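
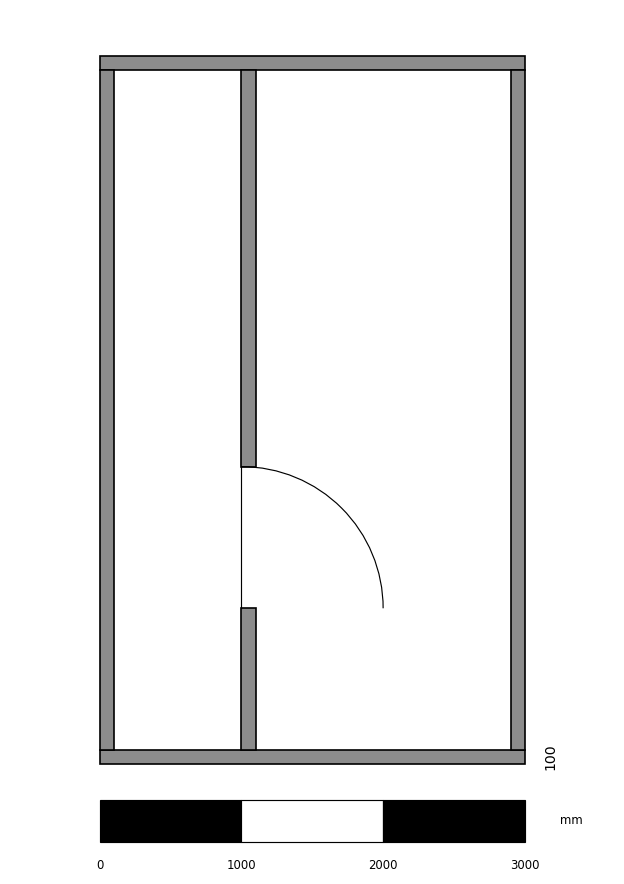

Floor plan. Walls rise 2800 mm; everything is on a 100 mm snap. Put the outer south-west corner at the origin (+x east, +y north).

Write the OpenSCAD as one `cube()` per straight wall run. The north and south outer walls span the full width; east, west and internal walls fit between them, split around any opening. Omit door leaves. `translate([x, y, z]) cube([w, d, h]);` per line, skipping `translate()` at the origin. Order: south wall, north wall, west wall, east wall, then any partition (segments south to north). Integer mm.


cube([3000, 100, 2800]);
translate([0, 4900, 0]) cube([3000, 100, 2800]);
translate([0, 100, 0]) cube([100, 4800, 2800]);
translate([2900, 100, 0]) cube([100, 4800, 2800]);
translate([1000, 100, 0]) cube([100, 1000, 2800]);
translate([1000, 2100, 0]) cube([100, 2800, 2800]);


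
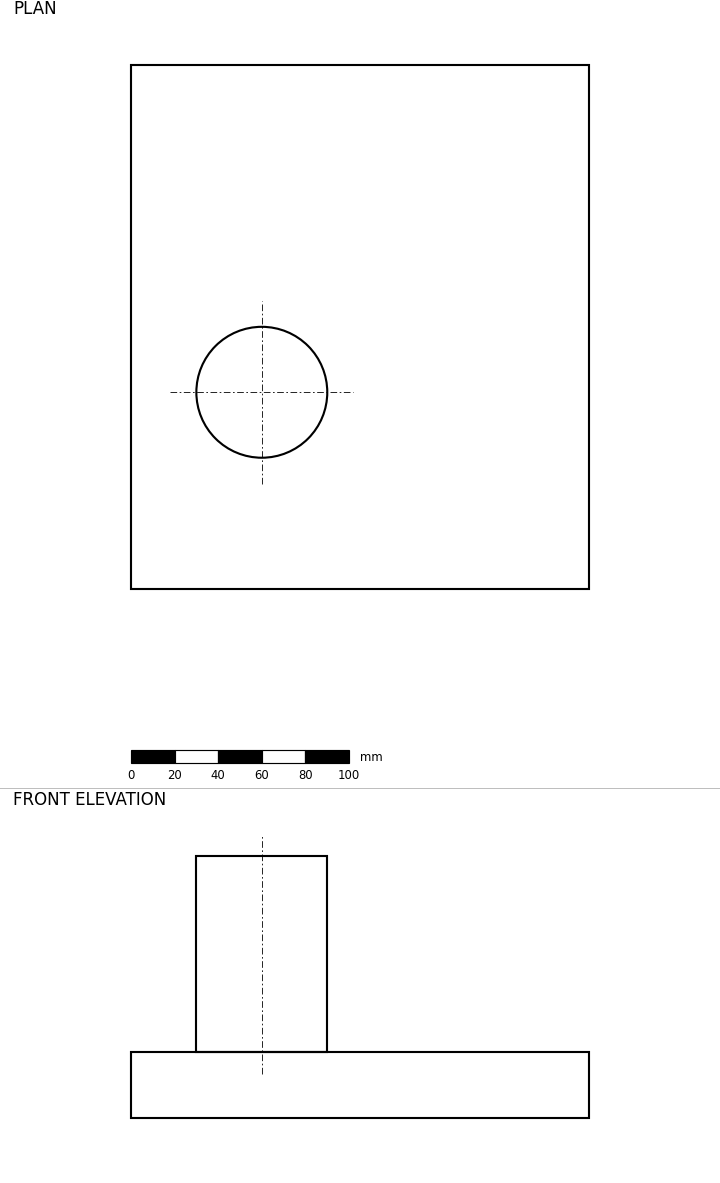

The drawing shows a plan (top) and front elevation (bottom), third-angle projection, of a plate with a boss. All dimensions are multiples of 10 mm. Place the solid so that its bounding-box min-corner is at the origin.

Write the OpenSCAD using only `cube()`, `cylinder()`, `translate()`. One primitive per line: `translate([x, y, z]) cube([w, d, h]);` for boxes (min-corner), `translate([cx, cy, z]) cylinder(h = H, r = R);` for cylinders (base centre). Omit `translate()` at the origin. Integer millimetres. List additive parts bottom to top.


cube([210, 240, 30]);
translate([60, 90, 30]) cylinder(h = 90, r = 30);


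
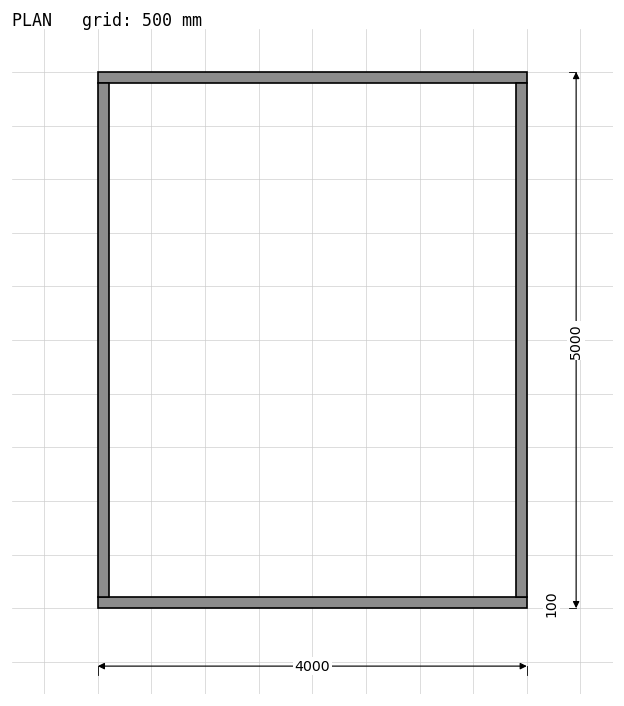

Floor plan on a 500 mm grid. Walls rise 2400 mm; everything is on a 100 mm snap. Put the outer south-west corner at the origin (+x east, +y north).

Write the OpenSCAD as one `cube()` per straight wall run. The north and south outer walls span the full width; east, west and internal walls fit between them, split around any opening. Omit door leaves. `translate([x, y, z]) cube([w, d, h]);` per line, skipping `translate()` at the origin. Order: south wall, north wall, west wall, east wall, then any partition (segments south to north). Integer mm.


cube([4000, 100, 2400]);
translate([0, 4900, 0]) cube([4000, 100, 2400]);
translate([0, 100, 0]) cube([100, 4800, 2400]);
translate([3900, 100, 0]) cube([100, 4800, 2400]);


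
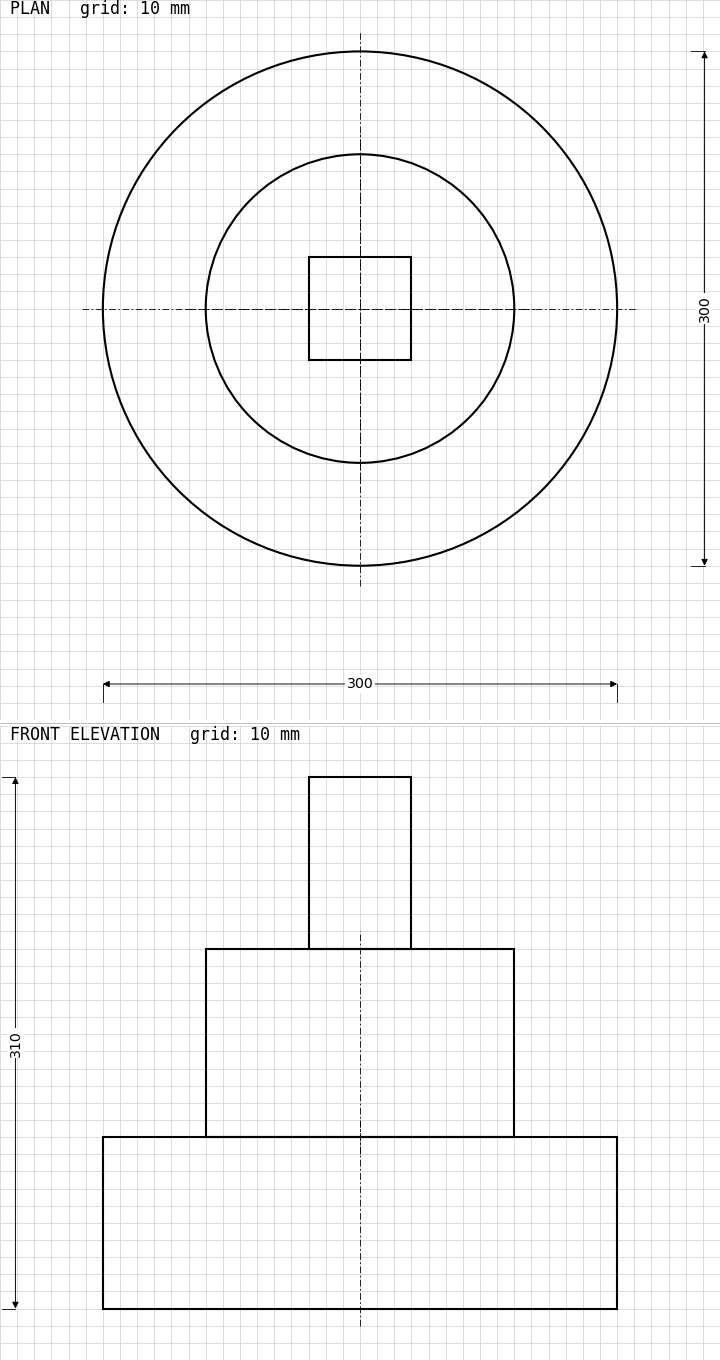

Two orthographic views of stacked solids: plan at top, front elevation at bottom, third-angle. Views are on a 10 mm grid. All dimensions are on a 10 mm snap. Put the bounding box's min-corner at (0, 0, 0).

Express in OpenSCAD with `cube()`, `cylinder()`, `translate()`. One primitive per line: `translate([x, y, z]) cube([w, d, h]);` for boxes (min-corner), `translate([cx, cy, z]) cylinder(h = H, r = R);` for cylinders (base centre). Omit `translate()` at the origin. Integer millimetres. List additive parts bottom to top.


translate([150, 150, 0]) cylinder(h = 100, r = 150);
translate([150, 150, 100]) cylinder(h = 110, r = 90);
translate([120, 120, 210]) cube([60, 60, 100]);


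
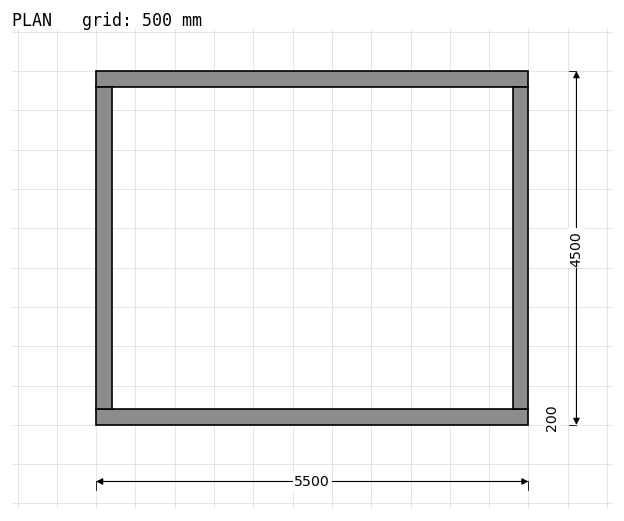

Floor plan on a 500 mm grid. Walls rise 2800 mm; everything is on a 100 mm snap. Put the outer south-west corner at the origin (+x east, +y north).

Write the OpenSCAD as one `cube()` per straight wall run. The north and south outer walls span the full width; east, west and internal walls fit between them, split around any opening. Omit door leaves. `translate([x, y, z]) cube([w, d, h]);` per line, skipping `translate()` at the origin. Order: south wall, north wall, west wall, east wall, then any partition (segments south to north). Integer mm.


cube([5500, 200, 2800]);
translate([0, 4300, 0]) cube([5500, 200, 2800]);
translate([0, 200, 0]) cube([200, 4100, 2800]);
translate([5300, 200, 0]) cube([200, 4100, 2800]);


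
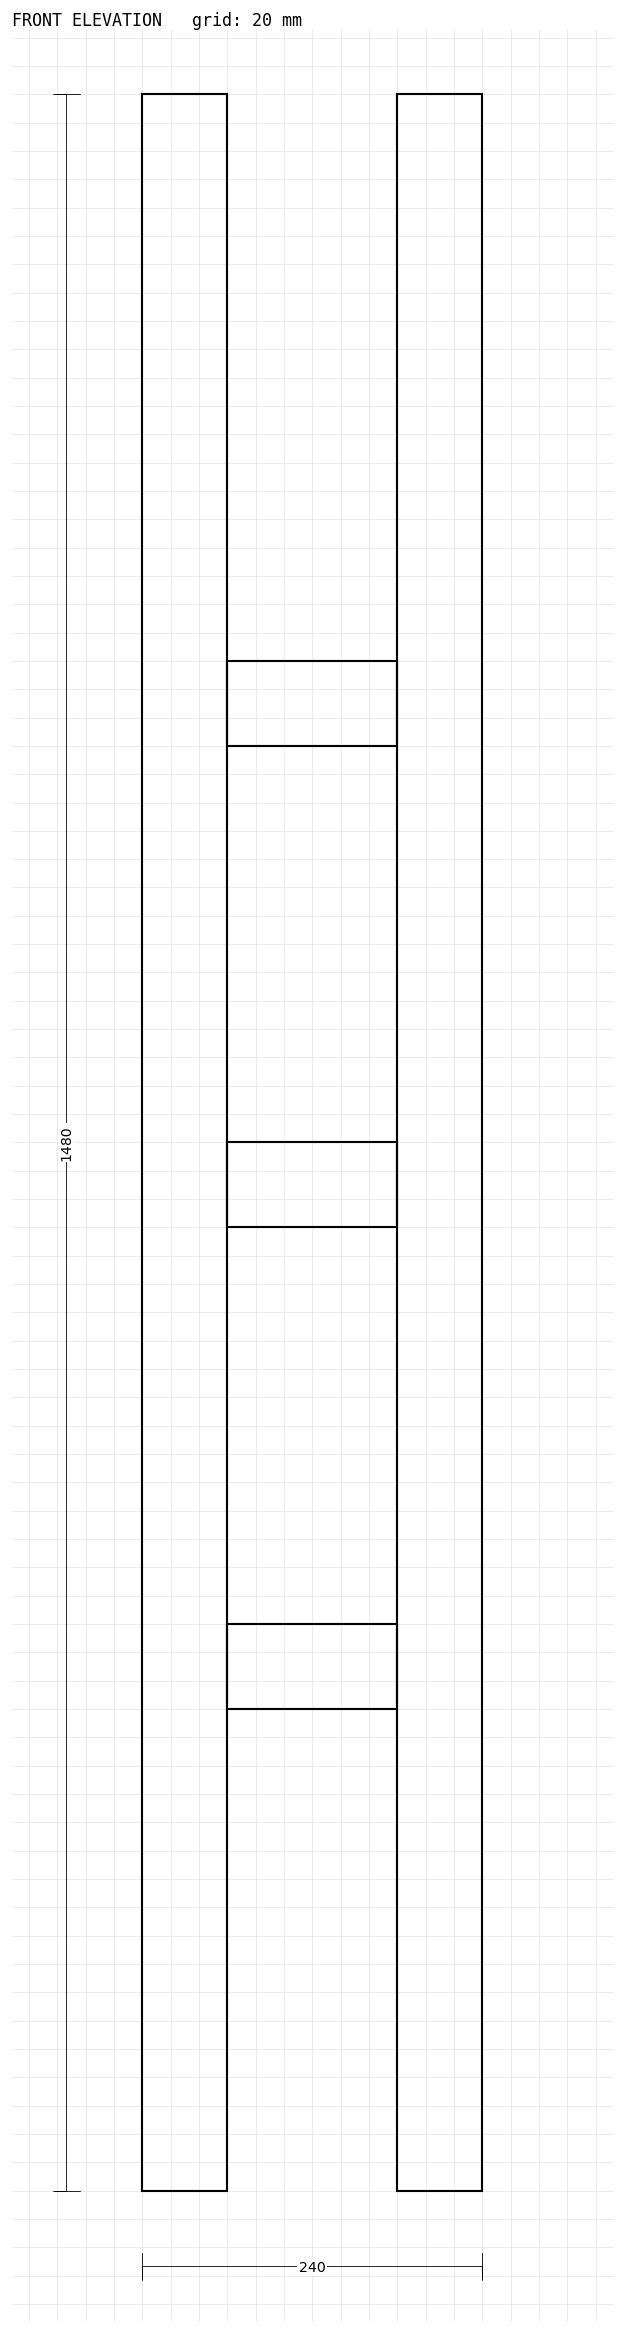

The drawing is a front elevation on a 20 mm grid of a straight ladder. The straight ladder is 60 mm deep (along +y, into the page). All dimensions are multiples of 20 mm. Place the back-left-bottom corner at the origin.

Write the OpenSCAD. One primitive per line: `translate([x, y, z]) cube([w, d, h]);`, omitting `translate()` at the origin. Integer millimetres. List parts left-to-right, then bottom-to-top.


cube([60, 60, 1480]);
translate([60, 0, 340]) cube([120, 60, 60]);
translate([60, 0, 680]) cube([120, 60, 60]);
translate([60, 0, 1020]) cube([120, 60, 60]);
translate([180, 0, 0]) cube([60, 60, 1480]);


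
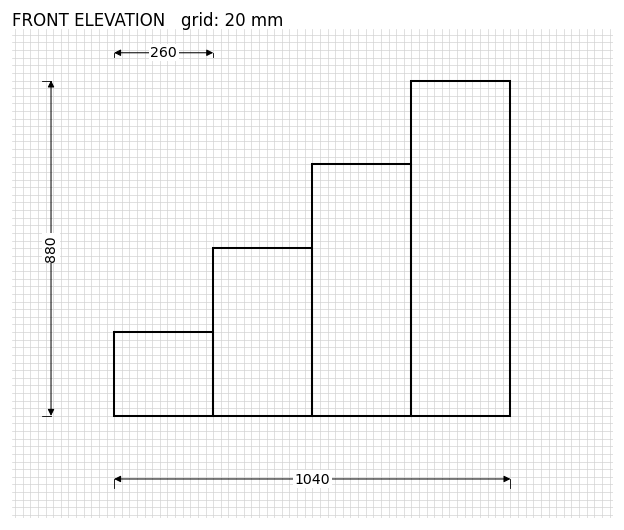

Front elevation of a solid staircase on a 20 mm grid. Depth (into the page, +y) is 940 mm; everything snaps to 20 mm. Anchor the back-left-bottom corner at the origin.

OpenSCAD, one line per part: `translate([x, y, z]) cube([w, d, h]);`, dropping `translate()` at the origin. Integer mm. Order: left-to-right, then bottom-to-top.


cube([260, 940, 220]);
translate([260, 0, 0]) cube([260, 940, 440]);
translate([520, 0, 0]) cube([260, 940, 660]);
translate([780, 0, 0]) cube([260, 940, 880]);


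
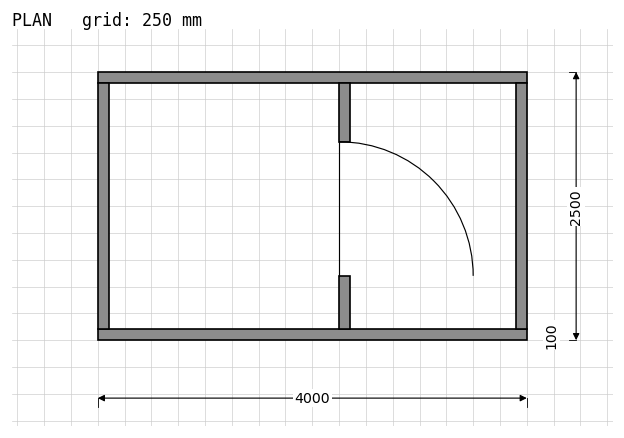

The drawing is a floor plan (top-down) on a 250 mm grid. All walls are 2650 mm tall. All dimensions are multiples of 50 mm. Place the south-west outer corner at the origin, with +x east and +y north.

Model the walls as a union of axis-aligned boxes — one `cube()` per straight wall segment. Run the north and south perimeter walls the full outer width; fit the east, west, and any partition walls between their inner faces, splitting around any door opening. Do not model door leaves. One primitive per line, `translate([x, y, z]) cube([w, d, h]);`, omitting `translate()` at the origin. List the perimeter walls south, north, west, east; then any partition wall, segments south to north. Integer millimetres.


cube([4000, 100, 2650]);
translate([0, 2400, 0]) cube([4000, 100, 2650]);
translate([0, 100, 0]) cube([100, 2300, 2650]);
translate([3900, 100, 0]) cube([100, 2300, 2650]);
translate([2250, 100, 0]) cube([100, 500, 2650]);
translate([2250, 1850, 0]) cube([100, 550, 2650]);


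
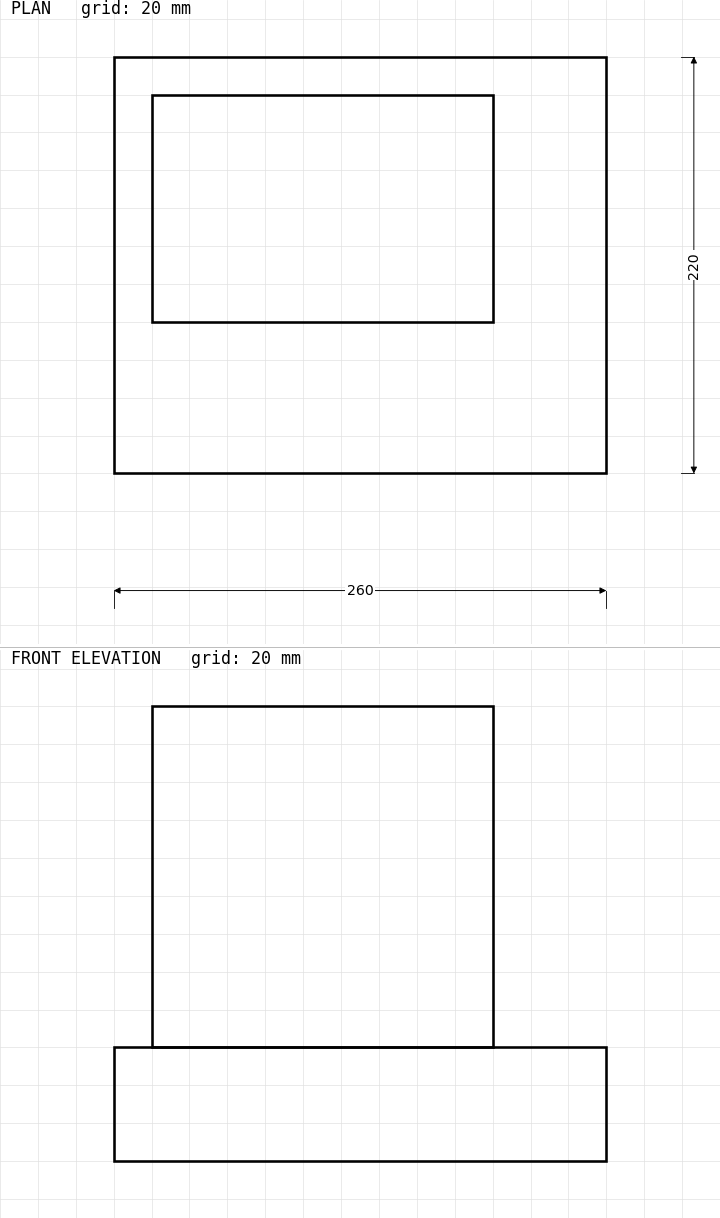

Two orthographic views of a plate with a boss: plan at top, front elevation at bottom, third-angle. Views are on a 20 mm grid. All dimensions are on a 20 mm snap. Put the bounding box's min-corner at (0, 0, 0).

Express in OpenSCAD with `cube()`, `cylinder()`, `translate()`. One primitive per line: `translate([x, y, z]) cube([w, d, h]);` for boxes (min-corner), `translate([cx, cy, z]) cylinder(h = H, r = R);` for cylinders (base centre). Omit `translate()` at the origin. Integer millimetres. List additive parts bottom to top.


cube([260, 220, 60]);
translate([20, 80, 60]) cube([180, 120, 180]);


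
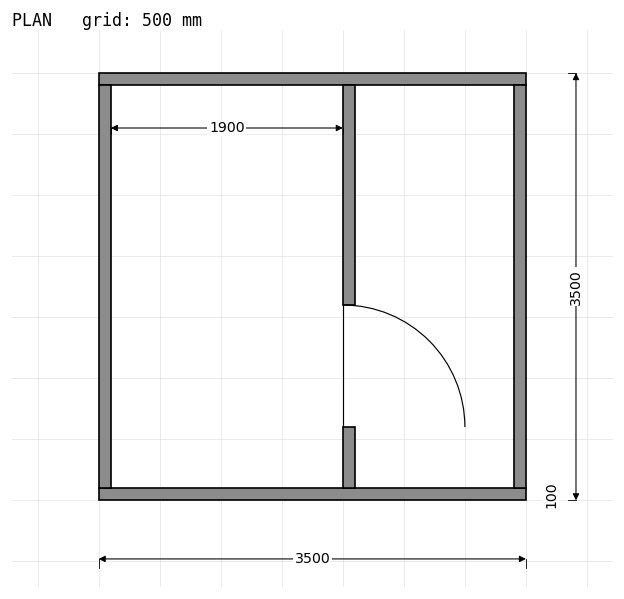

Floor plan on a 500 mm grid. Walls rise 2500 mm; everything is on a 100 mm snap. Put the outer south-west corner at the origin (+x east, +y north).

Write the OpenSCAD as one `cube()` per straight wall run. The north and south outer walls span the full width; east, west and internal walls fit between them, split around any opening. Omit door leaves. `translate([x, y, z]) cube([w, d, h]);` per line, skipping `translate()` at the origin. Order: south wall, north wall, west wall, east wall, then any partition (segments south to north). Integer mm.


cube([3500, 100, 2500]);
translate([0, 3400, 0]) cube([3500, 100, 2500]);
translate([0, 100, 0]) cube([100, 3300, 2500]);
translate([3400, 100, 0]) cube([100, 3300, 2500]);
translate([2000, 100, 0]) cube([100, 500, 2500]);
translate([2000, 1600, 0]) cube([100, 1800, 2500]);


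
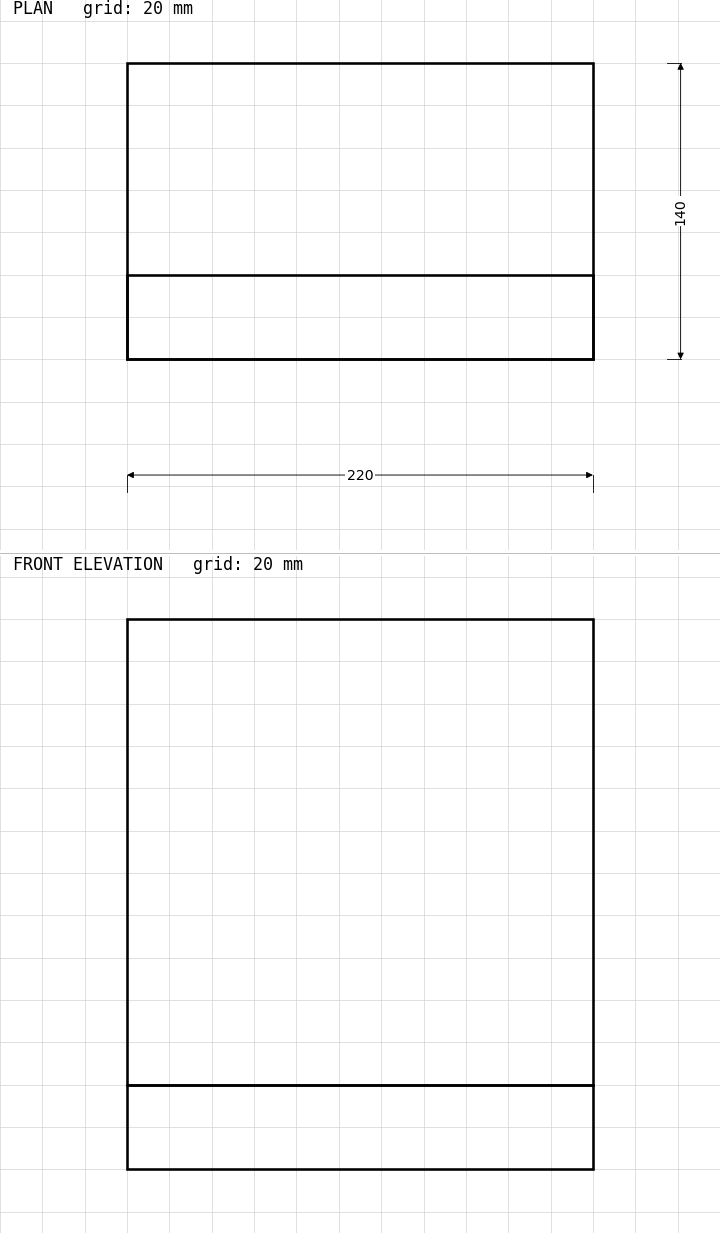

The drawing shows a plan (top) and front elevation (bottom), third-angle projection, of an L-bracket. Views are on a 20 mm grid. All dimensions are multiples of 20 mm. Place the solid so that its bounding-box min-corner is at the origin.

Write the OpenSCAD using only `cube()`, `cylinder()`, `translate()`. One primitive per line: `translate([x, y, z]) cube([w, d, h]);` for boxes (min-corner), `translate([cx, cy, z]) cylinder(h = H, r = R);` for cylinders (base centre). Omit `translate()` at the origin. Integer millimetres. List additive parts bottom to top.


cube([220, 140, 40]);
translate([0, 0, 40]) cube([220, 40, 220]);


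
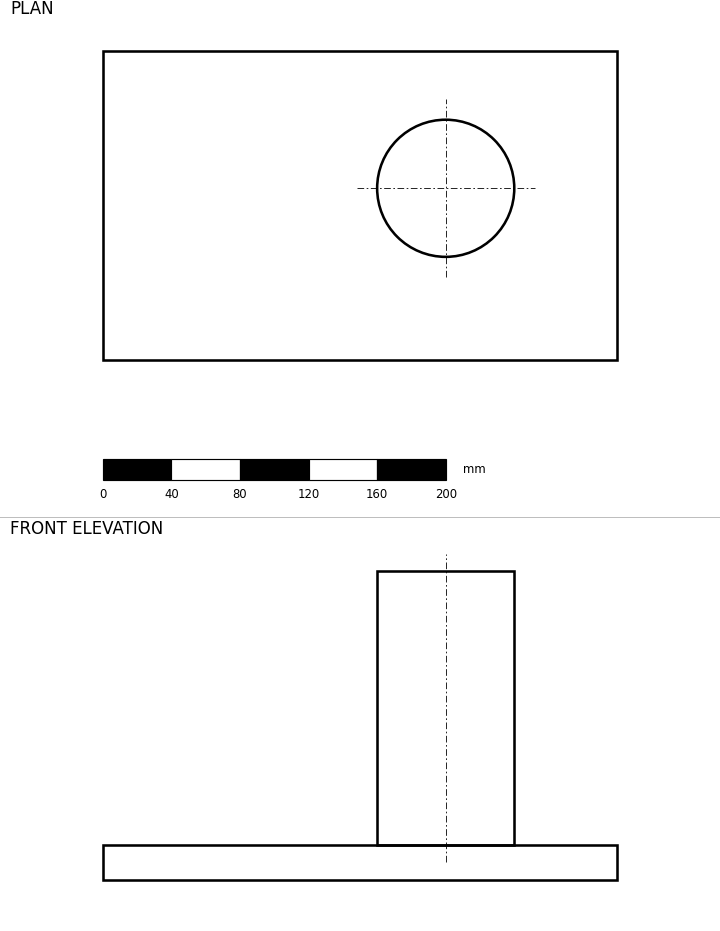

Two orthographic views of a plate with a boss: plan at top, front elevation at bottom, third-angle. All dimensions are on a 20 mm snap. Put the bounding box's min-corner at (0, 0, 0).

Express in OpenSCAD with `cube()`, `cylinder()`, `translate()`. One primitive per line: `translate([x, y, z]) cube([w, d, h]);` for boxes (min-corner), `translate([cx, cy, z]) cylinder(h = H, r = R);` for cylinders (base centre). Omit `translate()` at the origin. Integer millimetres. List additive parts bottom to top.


cube([300, 180, 20]);
translate([200, 100, 20]) cylinder(h = 160, r = 40);


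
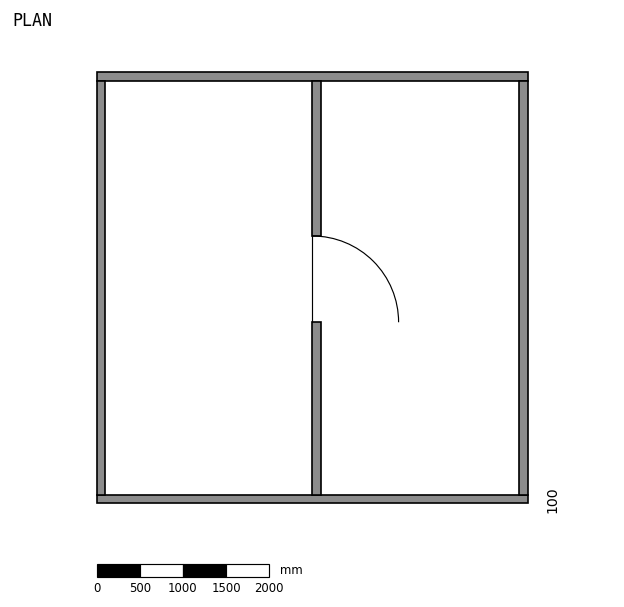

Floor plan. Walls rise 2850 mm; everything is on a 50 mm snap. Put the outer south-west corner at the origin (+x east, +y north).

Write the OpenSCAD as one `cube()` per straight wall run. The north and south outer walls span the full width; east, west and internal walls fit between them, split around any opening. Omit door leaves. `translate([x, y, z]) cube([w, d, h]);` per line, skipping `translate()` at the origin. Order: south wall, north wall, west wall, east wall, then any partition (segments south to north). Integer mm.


cube([5000, 100, 2850]);
translate([0, 4900, 0]) cube([5000, 100, 2850]);
translate([0, 100, 0]) cube([100, 4800, 2850]);
translate([4900, 100, 0]) cube([100, 4800, 2850]);
translate([2500, 100, 0]) cube([100, 2000, 2850]);
translate([2500, 3100, 0]) cube([100, 1800, 2850]);


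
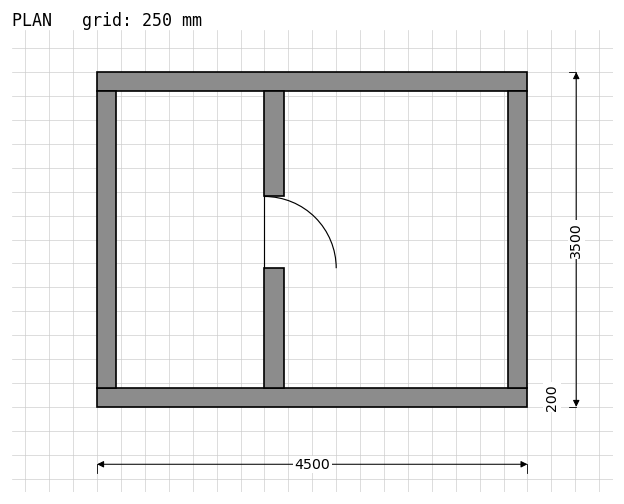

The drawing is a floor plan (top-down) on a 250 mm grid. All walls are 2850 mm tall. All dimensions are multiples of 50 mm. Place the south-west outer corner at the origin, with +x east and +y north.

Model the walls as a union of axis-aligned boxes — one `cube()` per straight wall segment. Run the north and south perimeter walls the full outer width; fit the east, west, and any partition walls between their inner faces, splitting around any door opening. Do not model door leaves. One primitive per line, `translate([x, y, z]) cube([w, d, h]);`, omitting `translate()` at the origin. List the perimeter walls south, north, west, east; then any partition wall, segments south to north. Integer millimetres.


cube([4500, 200, 2850]);
translate([0, 3300, 0]) cube([4500, 200, 2850]);
translate([0, 200, 0]) cube([200, 3100, 2850]);
translate([4300, 200, 0]) cube([200, 3100, 2850]);
translate([1750, 200, 0]) cube([200, 1250, 2850]);
translate([1750, 2200, 0]) cube([200, 1100, 2850]);


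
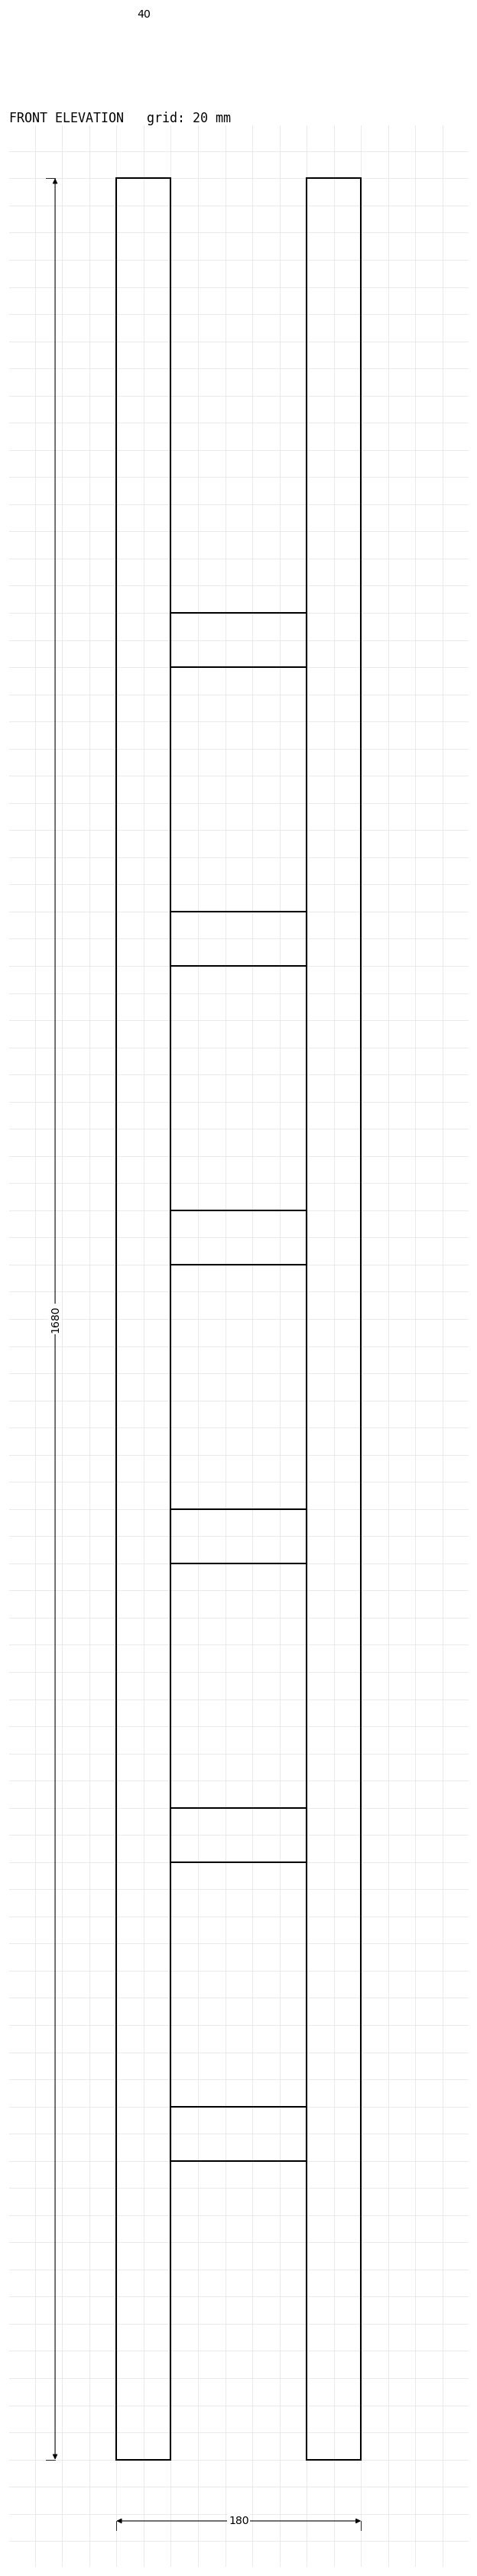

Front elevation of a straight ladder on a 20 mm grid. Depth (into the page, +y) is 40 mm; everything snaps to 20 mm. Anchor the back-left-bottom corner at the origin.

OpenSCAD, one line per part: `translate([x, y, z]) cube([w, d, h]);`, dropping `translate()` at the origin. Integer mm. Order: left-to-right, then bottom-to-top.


cube([40, 40, 1680]);
translate([40, 0, 220]) cube([100, 40, 40]);
translate([40, 0, 440]) cube([100, 40, 40]);
translate([40, 0, 660]) cube([100, 40, 40]);
translate([40, 0, 880]) cube([100, 40, 40]);
translate([40, 0, 1100]) cube([100, 40, 40]);
translate([40, 0, 1320]) cube([100, 40, 40]);
translate([140, 0, 0]) cube([40, 40, 1680]);


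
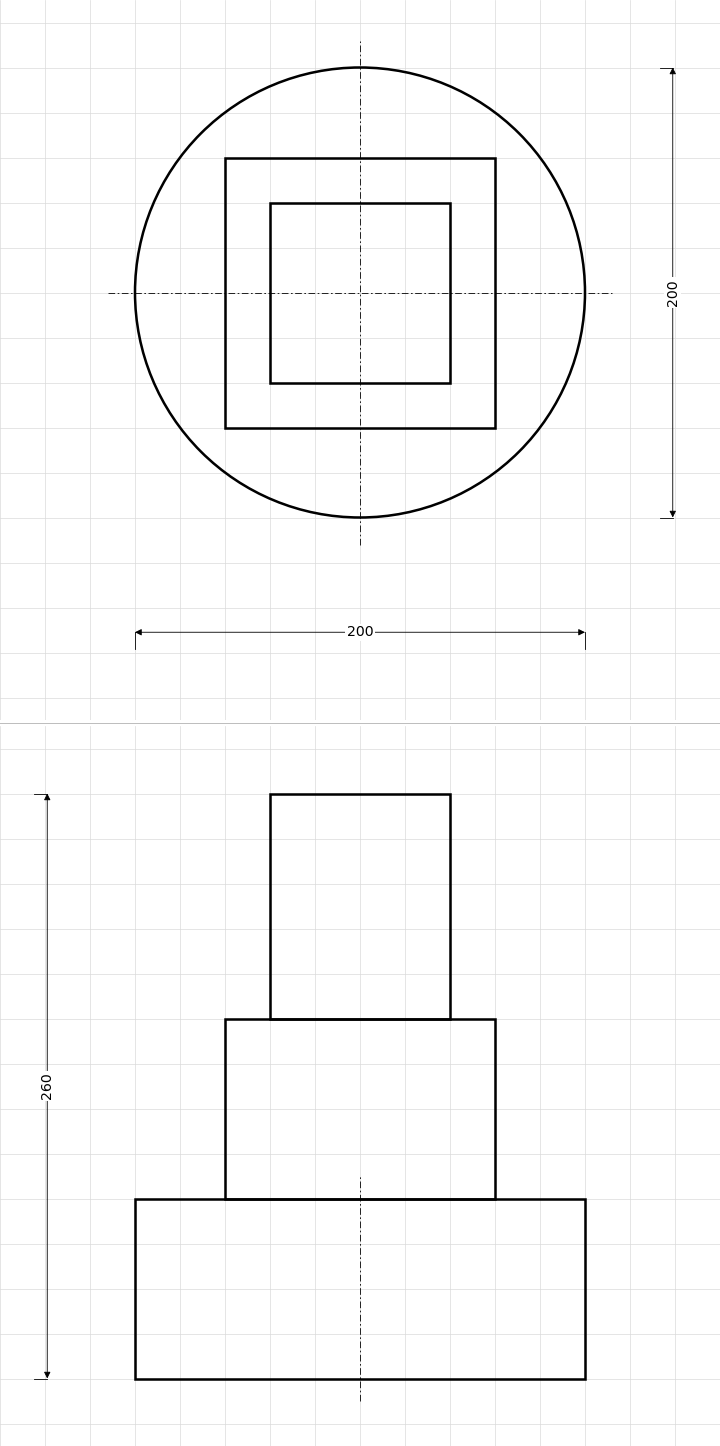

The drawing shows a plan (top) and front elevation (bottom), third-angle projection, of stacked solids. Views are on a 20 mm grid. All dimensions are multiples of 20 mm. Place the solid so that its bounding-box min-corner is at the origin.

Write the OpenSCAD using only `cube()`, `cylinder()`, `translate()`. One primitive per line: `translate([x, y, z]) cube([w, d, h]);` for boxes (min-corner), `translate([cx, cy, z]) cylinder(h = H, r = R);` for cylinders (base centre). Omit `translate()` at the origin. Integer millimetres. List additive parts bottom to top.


translate([100, 100, 0]) cylinder(h = 80, r = 100);
translate([40, 40, 80]) cube([120, 120, 80]);
translate([60, 60, 160]) cube([80, 80, 100]);


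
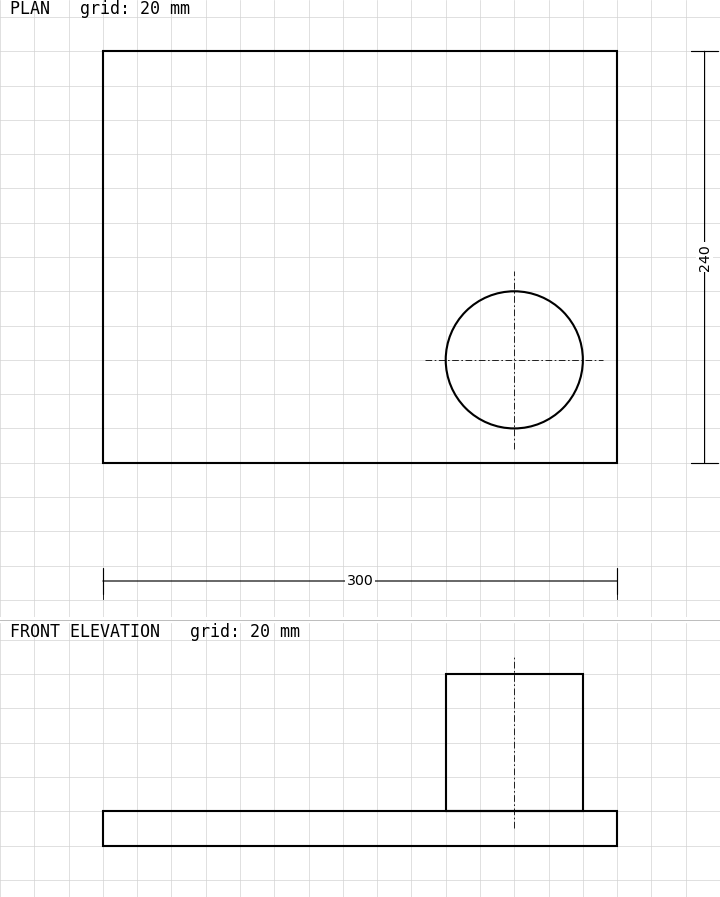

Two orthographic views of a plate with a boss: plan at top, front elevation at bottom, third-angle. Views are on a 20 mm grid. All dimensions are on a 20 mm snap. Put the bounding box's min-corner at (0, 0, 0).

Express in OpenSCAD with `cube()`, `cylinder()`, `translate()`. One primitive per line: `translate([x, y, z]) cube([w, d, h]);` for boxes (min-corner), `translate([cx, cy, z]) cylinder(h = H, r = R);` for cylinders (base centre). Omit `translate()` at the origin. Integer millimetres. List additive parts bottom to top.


cube([300, 240, 20]);
translate([240, 60, 20]) cylinder(h = 80, r = 40);


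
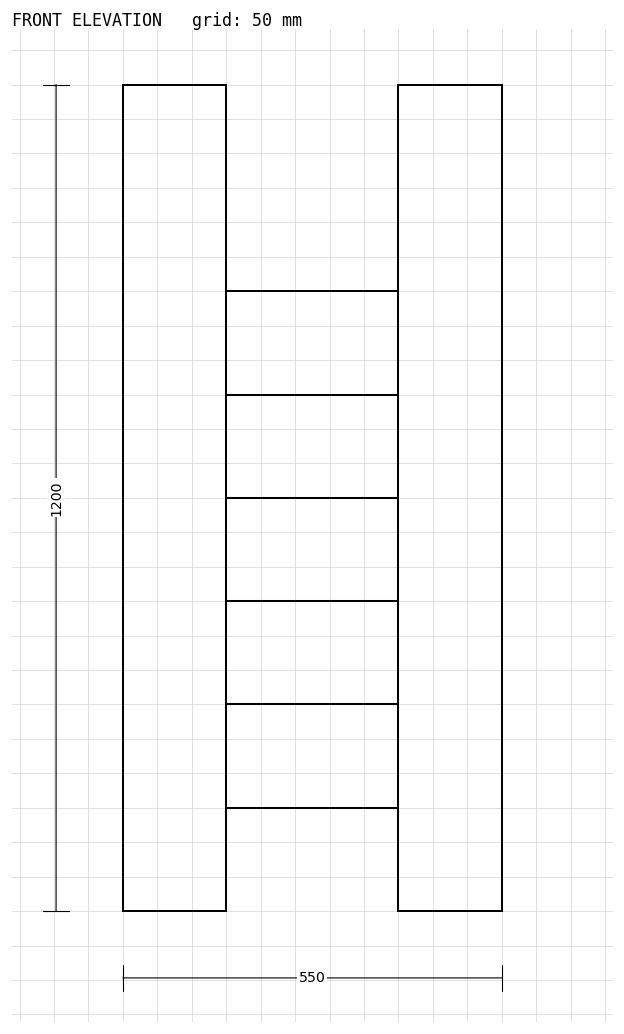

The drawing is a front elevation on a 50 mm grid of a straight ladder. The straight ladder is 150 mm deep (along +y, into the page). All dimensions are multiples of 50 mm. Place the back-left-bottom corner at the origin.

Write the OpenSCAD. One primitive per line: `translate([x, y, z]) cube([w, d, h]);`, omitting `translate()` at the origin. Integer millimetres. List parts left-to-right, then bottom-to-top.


cube([150, 150, 1200]);
translate([150, 0, 150]) cube([250, 150, 150]);
translate([150, 0, 300]) cube([250, 150, 150]);
translate([150, 0, 450]) cube([250, 150, 150]);
translate([150, 0, 600]) cube([250, 150, 150]);
translate([150, 0, 750]) cube([250, 150, 150]);
translate([400, 0, 0]) cube([150, 150, 1200]);


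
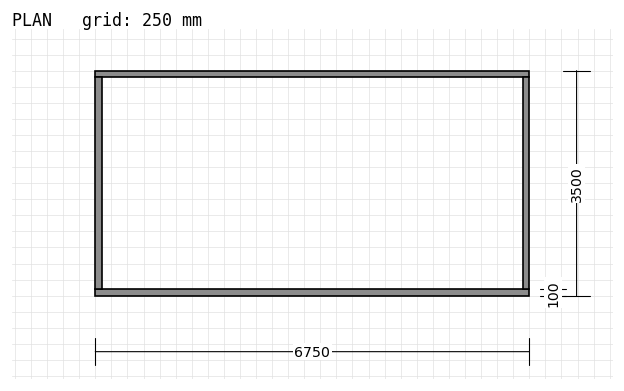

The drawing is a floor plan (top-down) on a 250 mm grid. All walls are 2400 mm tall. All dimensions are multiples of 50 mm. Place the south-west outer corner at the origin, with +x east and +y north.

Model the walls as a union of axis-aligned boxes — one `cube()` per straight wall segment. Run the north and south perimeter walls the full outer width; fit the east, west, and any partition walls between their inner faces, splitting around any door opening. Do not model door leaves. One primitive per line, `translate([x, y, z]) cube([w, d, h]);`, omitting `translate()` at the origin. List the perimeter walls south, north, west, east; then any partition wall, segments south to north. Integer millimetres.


cube([6750, 100, 2400]);
translate([0, 3400, 0]) cube([6750, 100, 2400]);
translate([0, 100, 0]) cube([100, 3300, 2400]);
translate([6650, 100, 0]) cube([100, 3300, 2400]);


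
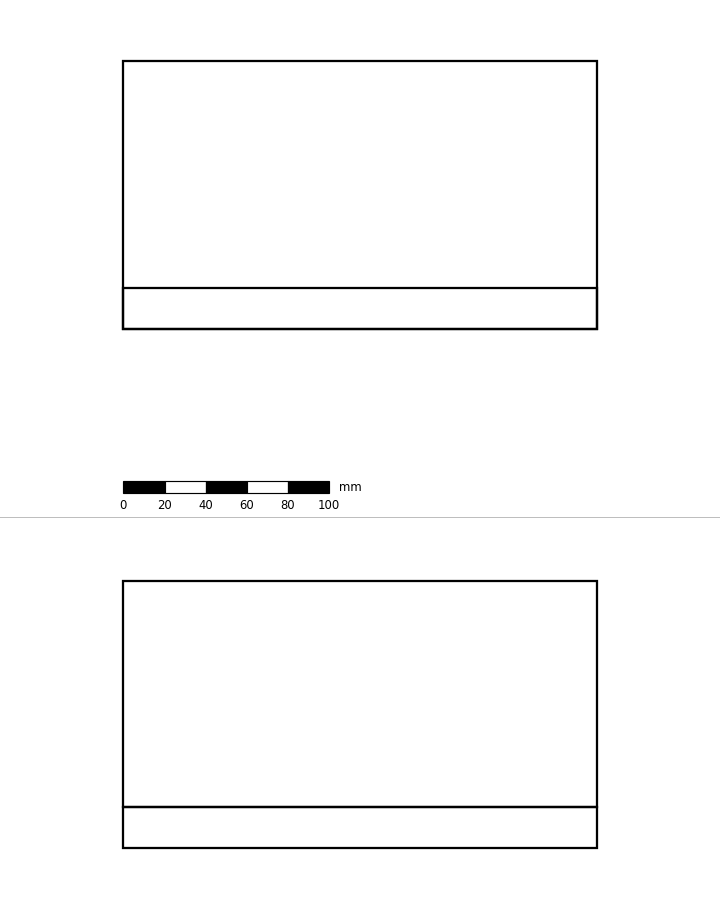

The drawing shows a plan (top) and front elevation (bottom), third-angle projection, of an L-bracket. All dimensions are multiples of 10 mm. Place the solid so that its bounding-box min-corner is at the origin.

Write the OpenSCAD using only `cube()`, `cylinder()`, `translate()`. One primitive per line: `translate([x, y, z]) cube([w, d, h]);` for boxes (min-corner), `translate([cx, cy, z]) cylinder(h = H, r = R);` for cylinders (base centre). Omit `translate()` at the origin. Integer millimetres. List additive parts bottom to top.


cube([230, 130, 20]);
translate([0, 0, 20]) cube([230, 20, 110]);


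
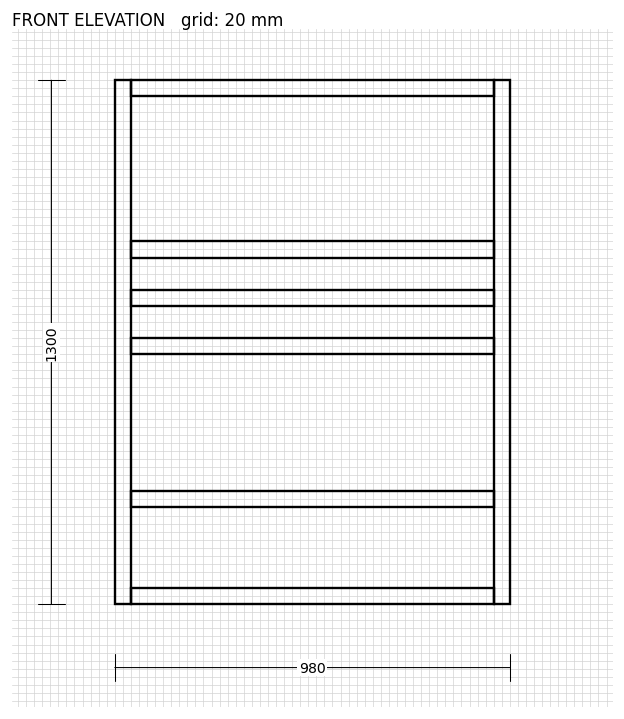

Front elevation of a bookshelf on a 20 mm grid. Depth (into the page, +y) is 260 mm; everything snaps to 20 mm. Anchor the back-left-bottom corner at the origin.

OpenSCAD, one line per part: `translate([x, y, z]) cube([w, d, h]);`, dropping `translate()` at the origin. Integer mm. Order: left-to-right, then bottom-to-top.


cube([40, 260, 1300]);
translate([40, 0, 0]) cube([900, 260, 40]);
translate([40, 0, 240]) cube([900, 260, 40]);
translate([40, 0, 620]) cube([900, 260, 40]);
translate([40, 0, 740]) cube([900, 260, 40]);
translate([40, 0, 860]) cube([900, 260, 40]);
translate([40, 0, 1260]) cube([900, 260, 40]);
translate([940, 0, 0]) cube([40, 260, 1300]);


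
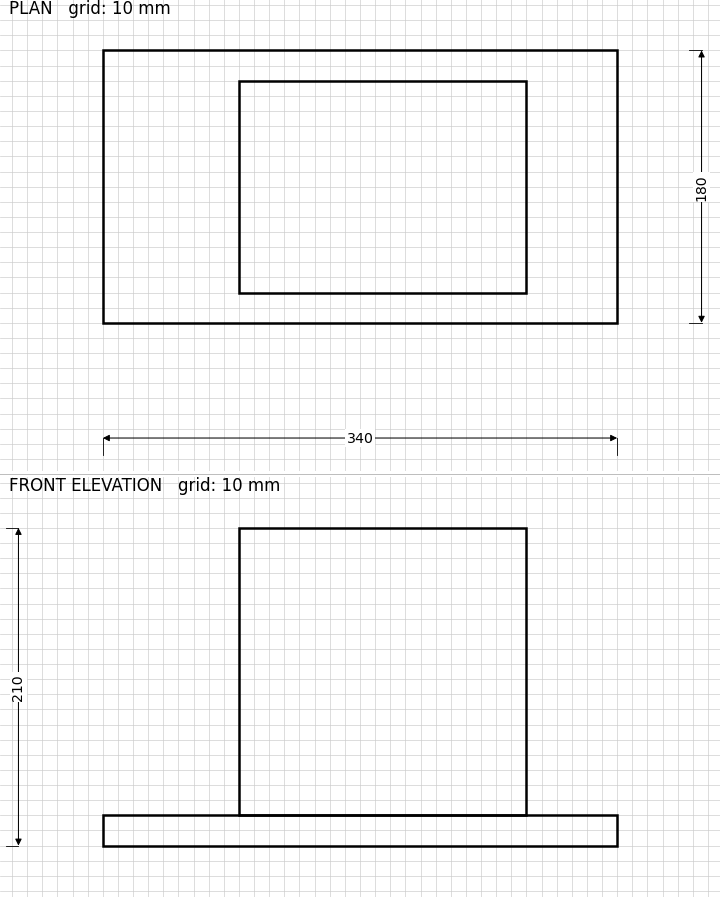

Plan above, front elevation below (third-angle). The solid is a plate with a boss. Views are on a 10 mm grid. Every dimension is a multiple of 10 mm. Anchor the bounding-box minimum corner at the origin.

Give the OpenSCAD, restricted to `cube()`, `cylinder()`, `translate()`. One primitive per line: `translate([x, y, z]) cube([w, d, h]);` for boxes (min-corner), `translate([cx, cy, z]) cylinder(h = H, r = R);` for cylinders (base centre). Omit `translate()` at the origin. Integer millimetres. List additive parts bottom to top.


cube([340, 180, 20]);
translate([90, 20, 20]) cube([190, 140, 190]);


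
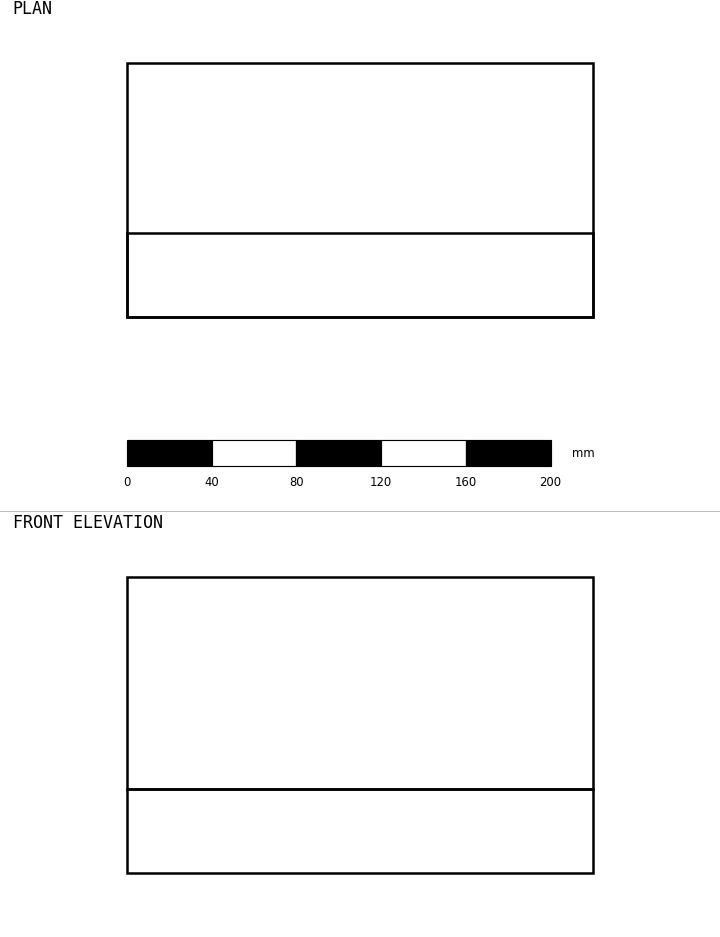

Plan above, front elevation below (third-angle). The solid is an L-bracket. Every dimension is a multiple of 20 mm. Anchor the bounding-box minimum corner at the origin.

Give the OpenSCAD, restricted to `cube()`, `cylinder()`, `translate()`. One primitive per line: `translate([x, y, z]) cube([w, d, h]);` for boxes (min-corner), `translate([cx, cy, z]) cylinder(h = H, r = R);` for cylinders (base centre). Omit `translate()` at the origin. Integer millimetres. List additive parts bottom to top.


cube([220, 120, 40]);
translate([0, 0, 40]) cube([220, 40, 100]);


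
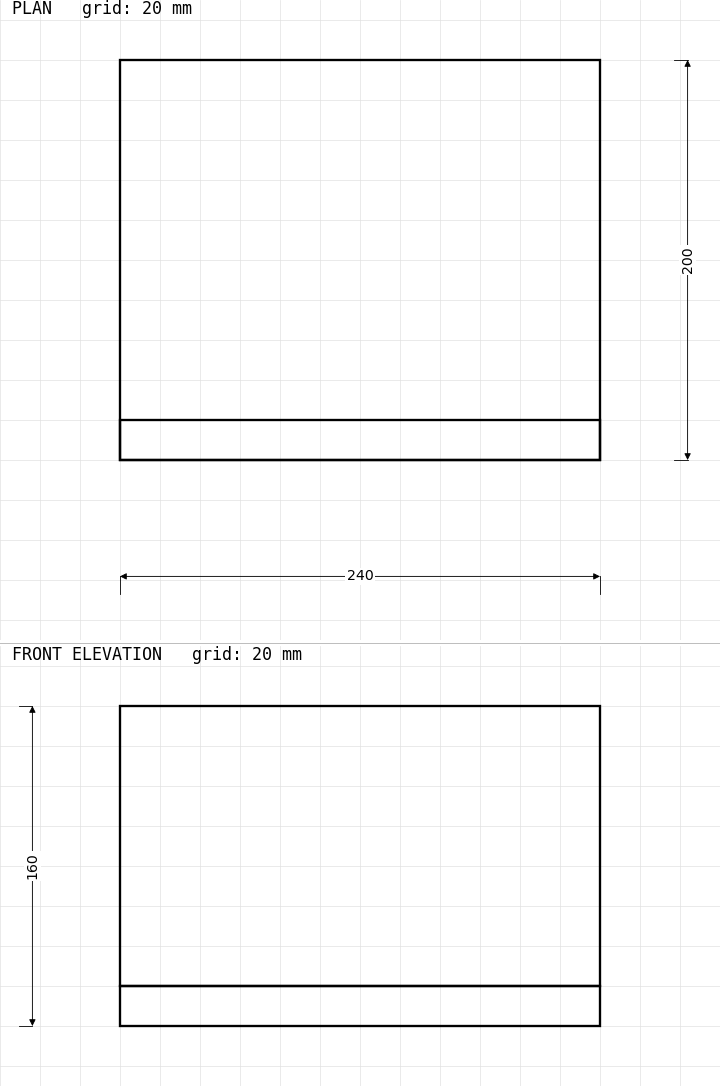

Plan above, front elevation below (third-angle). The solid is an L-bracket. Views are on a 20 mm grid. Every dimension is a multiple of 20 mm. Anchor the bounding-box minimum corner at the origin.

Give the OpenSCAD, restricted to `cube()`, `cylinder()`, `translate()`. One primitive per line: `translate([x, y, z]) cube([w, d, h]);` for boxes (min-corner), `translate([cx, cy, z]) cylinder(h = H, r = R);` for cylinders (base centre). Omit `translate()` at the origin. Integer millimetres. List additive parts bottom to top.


cube([240, 200, 20]);
translate([0, 0, 20]) cube([240, 20, 140]);


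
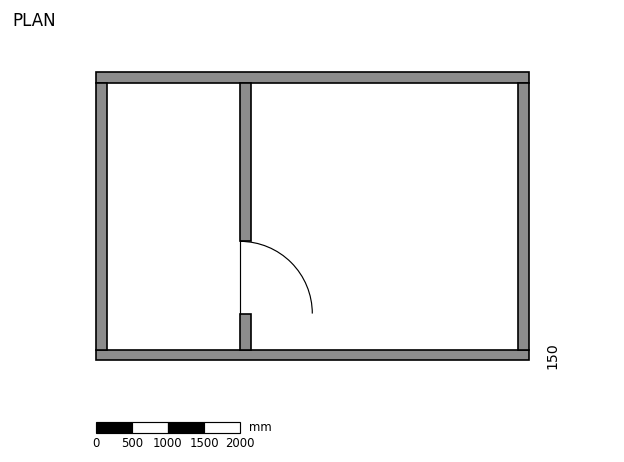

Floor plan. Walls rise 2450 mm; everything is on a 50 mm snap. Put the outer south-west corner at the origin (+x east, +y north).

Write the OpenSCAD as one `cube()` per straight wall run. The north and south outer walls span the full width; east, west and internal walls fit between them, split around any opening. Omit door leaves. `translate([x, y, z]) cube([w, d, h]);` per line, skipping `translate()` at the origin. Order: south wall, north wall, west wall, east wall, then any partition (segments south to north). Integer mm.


cube([6000, 150, 2450]);
translate([0, 3850, 0]) cube([6000, 150, 2450]);
translate([0, 150, 0]) cube([150, 3700, 2450]);
translate([5850, 150, 0]) cube([150, 3700, 2450]);
translate([2000, 150, 0]) cube([150, 500, 2450]);
translate([2000, 1650, 0]) cube([150, 2200, 2450]);


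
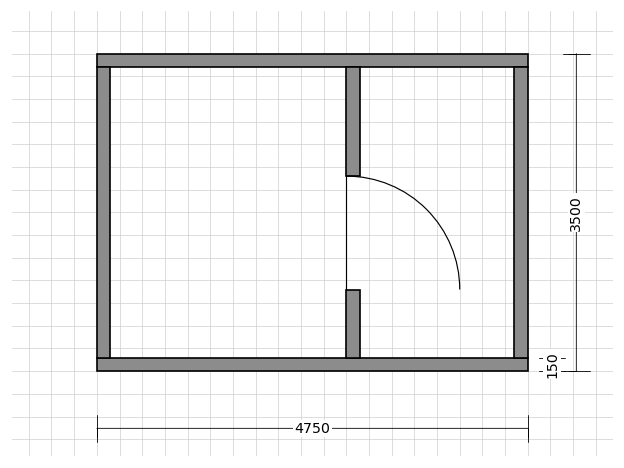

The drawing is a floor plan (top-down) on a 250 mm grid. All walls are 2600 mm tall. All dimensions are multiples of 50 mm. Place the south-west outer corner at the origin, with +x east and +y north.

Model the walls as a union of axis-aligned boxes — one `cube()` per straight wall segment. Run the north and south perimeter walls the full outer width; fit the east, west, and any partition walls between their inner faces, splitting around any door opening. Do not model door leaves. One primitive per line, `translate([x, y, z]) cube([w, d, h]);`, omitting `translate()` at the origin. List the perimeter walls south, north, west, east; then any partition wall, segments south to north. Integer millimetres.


cube([4750, 150, 2600]);
translate([0, 3350, 0]) cube([4750, 150, 2600]);
translate([0, 150, 0]) cube([150, 3200, 2600]);
translate([4600, 150, 0]) cube([150, 3200, 2600]);
translate([2750, 150, 0]) cube([150, 750, 2600]);
translate([2750, 2150, 0]) cube([150, 1200, 2600]);


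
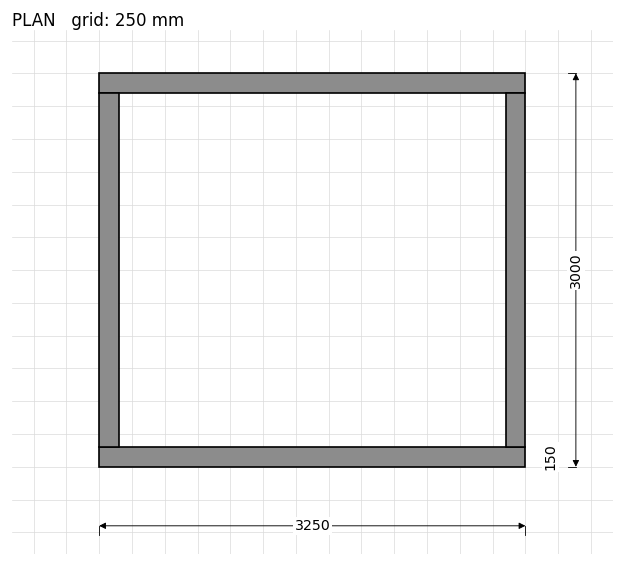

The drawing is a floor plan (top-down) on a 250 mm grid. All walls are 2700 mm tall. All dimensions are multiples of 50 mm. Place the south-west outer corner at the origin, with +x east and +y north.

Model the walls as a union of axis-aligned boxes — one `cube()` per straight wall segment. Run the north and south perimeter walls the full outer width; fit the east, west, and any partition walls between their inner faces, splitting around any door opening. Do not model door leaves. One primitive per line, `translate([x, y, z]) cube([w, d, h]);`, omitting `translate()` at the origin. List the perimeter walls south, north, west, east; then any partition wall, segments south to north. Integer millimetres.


cube([3250, 150, 2700]);
translate([0, 2850, 0]) cube([3250, 150, 2700]);
translate([0, 150, 0]) cube([150, 2700, 2700]);
translate([3100, 150, 0]) cube([150, 2700, 2700]);


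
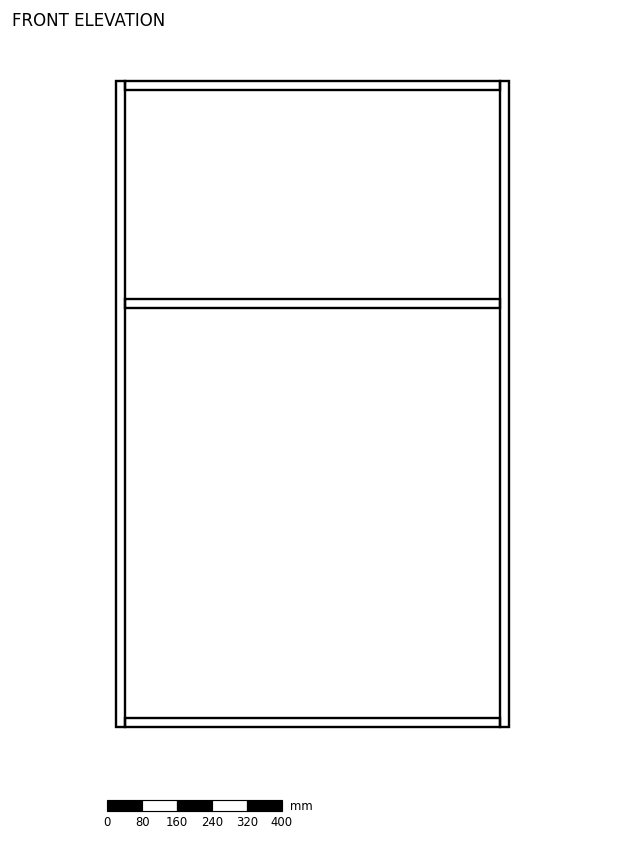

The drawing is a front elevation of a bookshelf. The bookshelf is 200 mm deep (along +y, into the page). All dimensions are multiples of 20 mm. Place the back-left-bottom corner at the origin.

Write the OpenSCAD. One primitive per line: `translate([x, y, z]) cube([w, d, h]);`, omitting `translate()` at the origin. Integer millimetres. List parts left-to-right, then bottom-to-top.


cube([20, 200, 1480]);
translate([20, 0, 0]) cube([860, 200, 20]);
translate([20, 0, 960]) cube([860, 200, 20]);
translate([20, 0, 1460]) cube([860, 200, 20]);
translate([880, 0, 0]) cube([20, 200, 1480]);


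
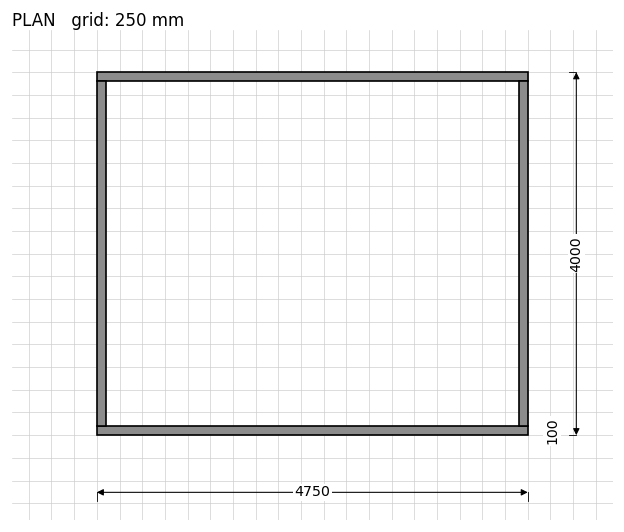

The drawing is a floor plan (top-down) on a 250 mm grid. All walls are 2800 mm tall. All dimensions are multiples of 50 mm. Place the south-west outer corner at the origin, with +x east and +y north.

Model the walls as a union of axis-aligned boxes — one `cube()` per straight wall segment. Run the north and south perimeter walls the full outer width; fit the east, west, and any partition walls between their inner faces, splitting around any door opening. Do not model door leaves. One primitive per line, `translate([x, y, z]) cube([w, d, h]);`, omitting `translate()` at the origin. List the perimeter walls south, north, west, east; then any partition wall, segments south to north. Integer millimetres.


cube([4750, 100, 2800]);
translate([0, 3900, 0]) cube([4750, 100, 2800]);
translate([0, 100, 0]) cube([100, 3800, 2800]);
translate([4650, 100, 0]) cube([100, 3800, 2800]);


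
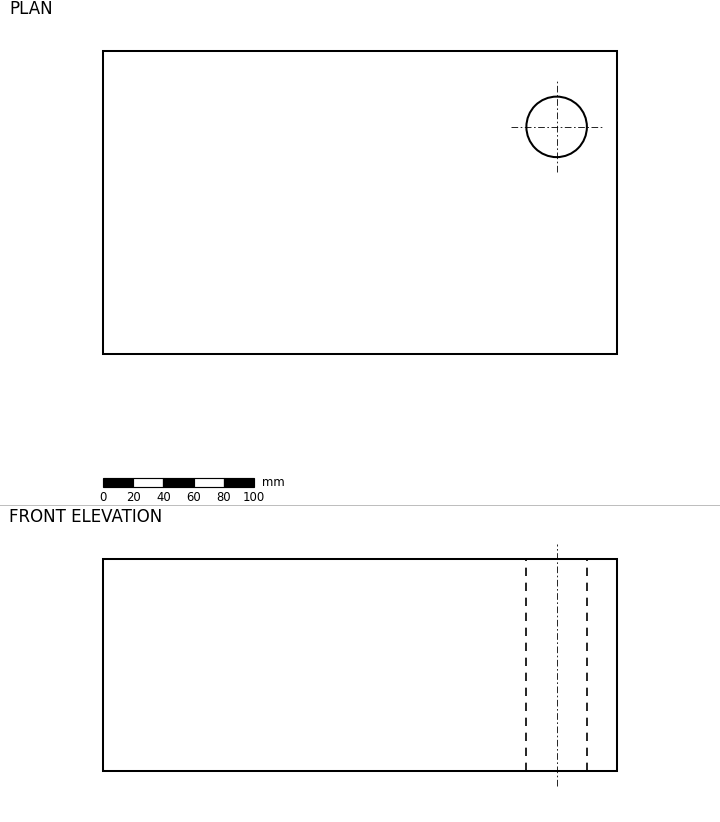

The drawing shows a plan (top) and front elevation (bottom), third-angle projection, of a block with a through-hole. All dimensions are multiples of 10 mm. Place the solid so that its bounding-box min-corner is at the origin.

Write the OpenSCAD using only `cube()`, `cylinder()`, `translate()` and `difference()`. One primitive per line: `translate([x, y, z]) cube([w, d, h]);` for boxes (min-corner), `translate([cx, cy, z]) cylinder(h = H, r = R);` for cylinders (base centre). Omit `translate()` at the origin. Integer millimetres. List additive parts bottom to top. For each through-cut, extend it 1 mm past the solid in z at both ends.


difference() {
  cube([340, 200, 140]);
  translate([300, 150, -1]) cylinder(h = 142, r = 20);
}


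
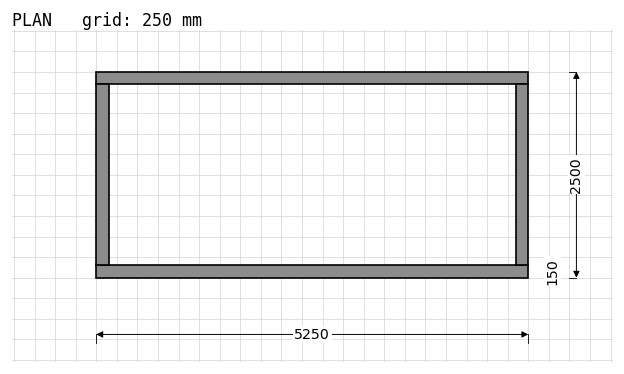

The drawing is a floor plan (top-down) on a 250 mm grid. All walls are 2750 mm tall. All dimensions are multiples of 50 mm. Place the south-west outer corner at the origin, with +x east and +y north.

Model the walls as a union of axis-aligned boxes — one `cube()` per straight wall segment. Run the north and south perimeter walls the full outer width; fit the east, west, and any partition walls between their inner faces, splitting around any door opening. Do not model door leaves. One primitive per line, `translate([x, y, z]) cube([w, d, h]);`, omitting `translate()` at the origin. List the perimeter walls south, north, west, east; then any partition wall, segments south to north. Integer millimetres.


cube([5250, 150, 2750]);
translate([0, 2350, 0]) cube([5250, 150, 2750]);
translate([0, 150, 0]) cube([150, 2200, 2750]);
translate([5100, 150, 0]) cube([150, 2200, 2750]);


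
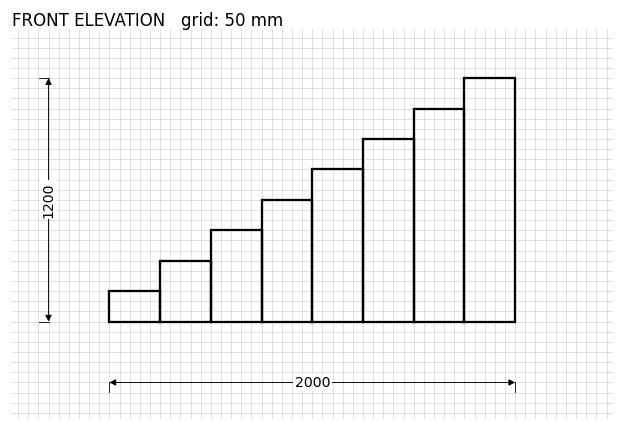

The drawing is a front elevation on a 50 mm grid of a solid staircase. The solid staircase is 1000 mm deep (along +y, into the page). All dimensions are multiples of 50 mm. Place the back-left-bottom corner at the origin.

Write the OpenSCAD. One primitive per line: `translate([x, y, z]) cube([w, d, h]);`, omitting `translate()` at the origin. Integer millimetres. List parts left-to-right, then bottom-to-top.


cube([250, 1000, 150]);
translate([250, 0, 0]) cube([250, 1000, 300]);
translate([500, 0, 0]) cube([250, 1000, 450]);
translate([750, 0, 0]) cube([250, 1000, 600]);
translate([1000, 0, 0]) cube([250, 1000, 750]);
translate([1250, 0, 0]) cube([250, 1000, 900]);
translate([1500, 0, 0]) cube([250, 1000, 1050]);
translate([1750, 0, 0]) cube([250, 1000, 1200]);


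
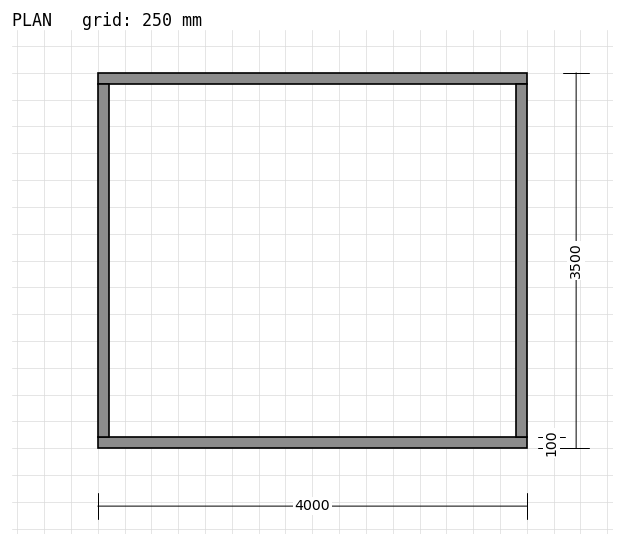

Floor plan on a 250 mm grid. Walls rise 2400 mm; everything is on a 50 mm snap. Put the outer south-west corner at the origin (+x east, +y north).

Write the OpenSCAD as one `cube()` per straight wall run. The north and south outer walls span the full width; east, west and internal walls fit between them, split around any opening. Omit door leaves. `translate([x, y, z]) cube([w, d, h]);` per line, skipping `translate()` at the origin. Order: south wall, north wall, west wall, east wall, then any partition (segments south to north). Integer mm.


cube([4000, 100, 2400]);
translate([0, 3400, 0]) cube([4000, 100, 2400]);
translate([0, 100, 0]) cube([100, 3300, 2400]);
translate([3900, 100, 0]) cube([100, 3300, 2400]);


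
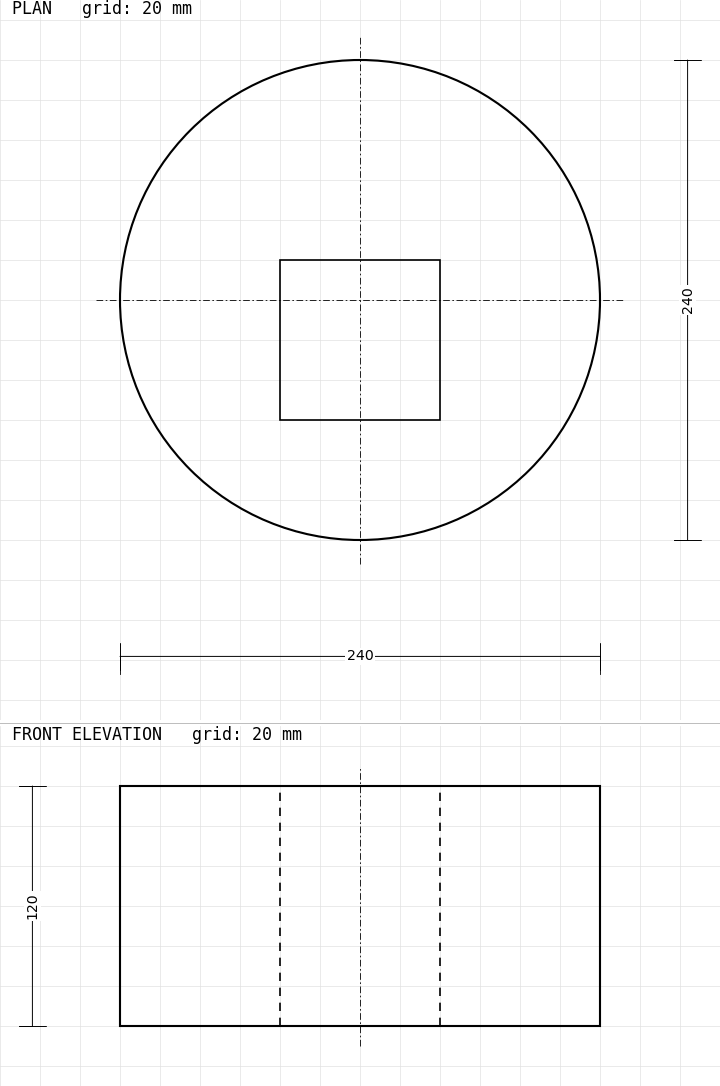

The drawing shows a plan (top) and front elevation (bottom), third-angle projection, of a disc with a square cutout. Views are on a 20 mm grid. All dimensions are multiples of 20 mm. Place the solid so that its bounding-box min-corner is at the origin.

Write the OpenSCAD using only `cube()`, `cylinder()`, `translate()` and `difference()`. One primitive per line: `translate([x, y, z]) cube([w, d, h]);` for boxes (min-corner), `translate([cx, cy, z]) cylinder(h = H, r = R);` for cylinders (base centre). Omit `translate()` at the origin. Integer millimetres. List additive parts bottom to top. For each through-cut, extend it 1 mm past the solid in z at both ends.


difference() {
  translate([120, 120, 0]) cylinder(h = 120, r = 120);
  translate([80, 60, -1]) cube([80, 80, 122]);
}


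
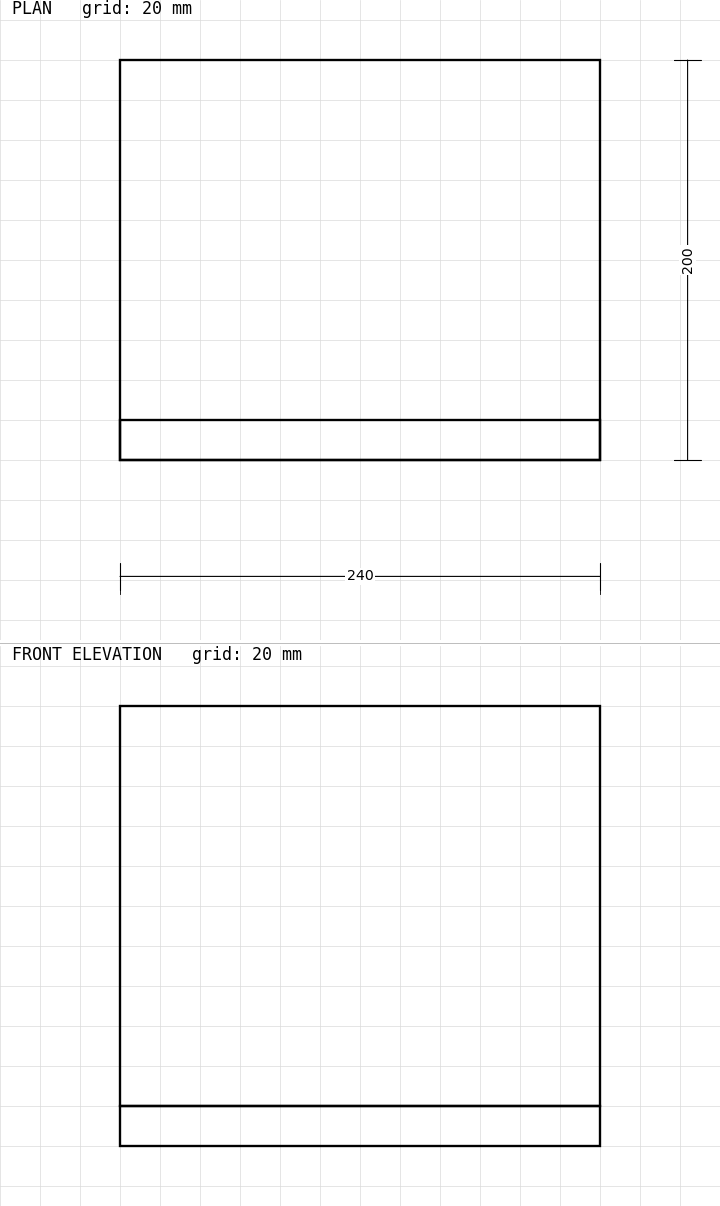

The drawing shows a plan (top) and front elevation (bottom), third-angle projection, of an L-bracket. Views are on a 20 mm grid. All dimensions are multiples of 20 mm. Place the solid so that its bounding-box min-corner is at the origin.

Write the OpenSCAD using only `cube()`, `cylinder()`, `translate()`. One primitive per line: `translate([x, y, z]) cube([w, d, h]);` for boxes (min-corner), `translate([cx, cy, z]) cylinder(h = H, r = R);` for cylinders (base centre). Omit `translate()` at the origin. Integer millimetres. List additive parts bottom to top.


cube([240, 200, 20]);
translate([0, 0, 20]) cube([240, 20, 200]);


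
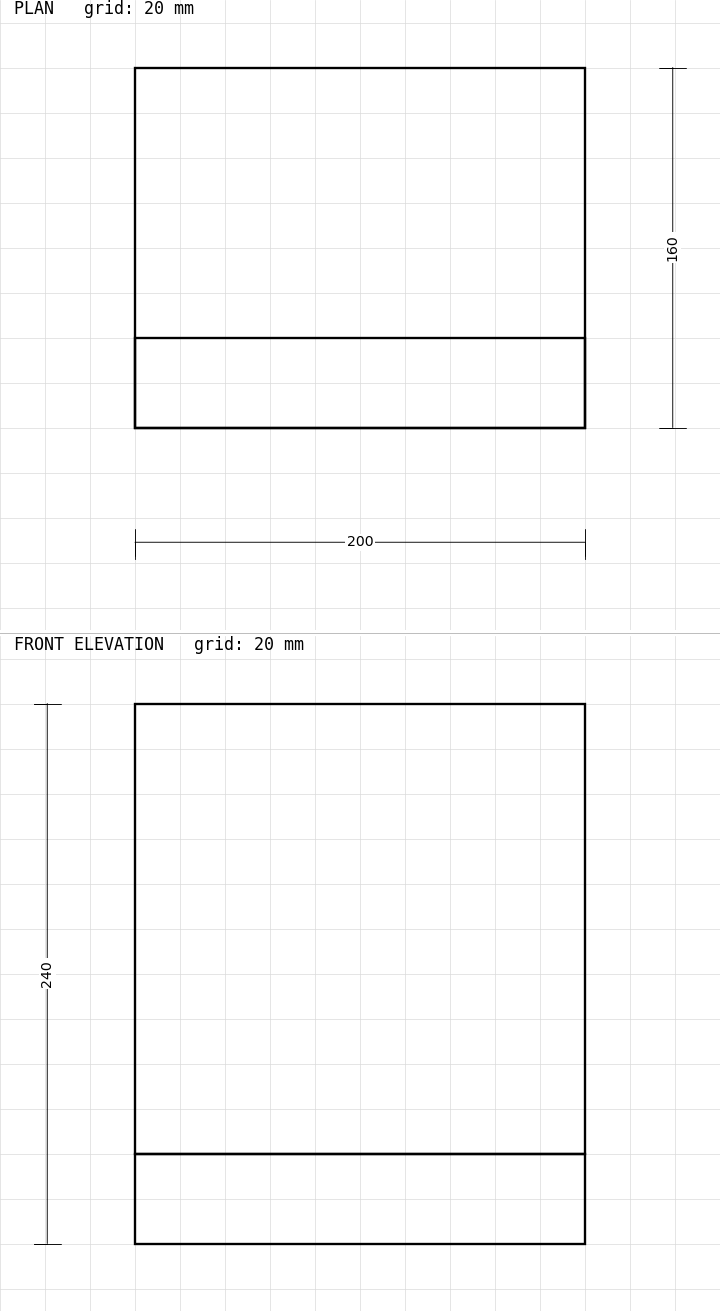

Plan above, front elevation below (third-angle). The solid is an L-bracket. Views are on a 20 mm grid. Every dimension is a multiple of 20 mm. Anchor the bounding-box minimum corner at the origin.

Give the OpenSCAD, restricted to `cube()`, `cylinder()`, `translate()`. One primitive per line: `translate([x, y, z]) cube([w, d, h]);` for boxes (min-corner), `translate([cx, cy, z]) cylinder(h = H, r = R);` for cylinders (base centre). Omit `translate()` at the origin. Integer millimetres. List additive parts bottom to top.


cube([200, 160, 40]);
translate([0, 0, 40]) cube([200, 40, 200]);
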